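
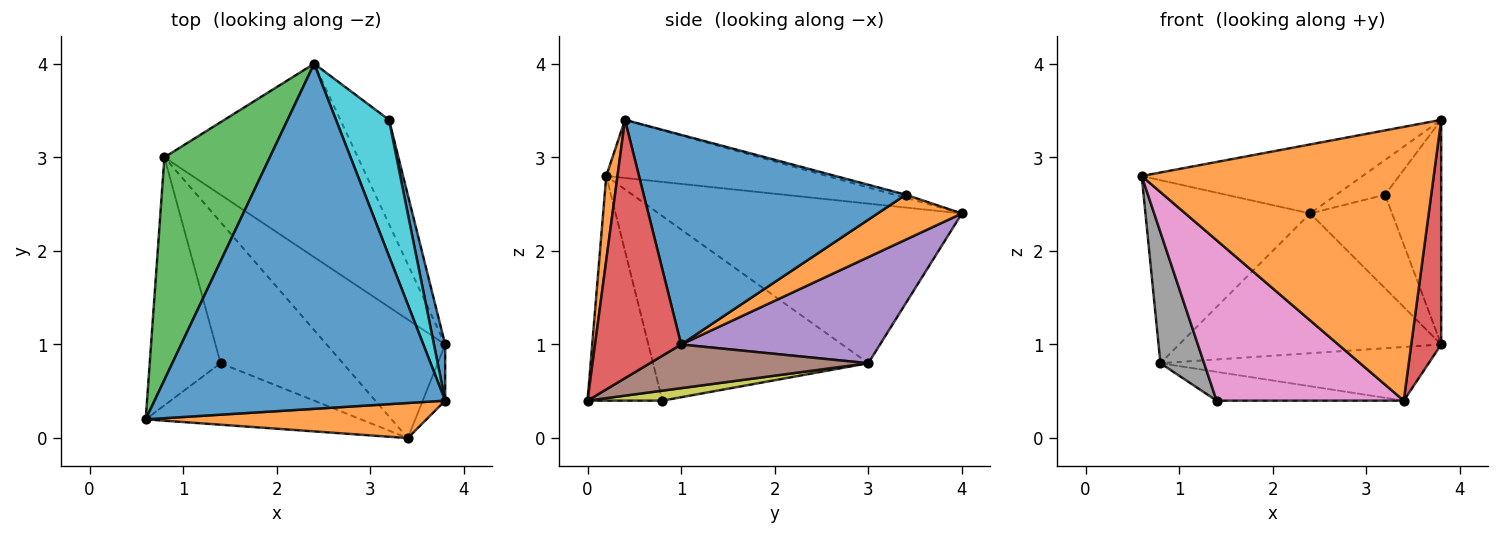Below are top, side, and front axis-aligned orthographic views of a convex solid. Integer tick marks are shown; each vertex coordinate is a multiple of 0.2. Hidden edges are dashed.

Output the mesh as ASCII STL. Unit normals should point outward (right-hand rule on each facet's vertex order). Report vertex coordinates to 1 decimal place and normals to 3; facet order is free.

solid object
 facet normal -0.192 0.192 0.962
  outer loop
   vertex 2.4 4.0 2.4
   vertex 0.6 0.2 2.8
   vertex 3.8 0.4 3.4
  endloop
 endfacet
 facet normal 0.038 -0.991 0.127
  outer loop
   vertex 3.4 0.0 0.4
   vertex 3.8 0.4 3.4
   vertex 0.6 0.2 2.8
  endloop
 endfacet
 facet normal -0.760 0.413 0.502
  outer loop
   vertex 0.8 3.0 0.8
   vertex 0.6 0.2 2.8
   vertex 2.4 4.0 2.4
  endloop
 endfacet
 facet normal 0.941 -0.327 -0.082
  outer loop
   vertex 3.8 1.0 1.0
   vertex 3.8 0.4 3.4
   vertex 3.4 0.0 0.4
  endloop
 endfacet
 facet normal 0.406 0.535 -0.741
  outer loop
   vertex 3.8 1.0 1.0
   vertex 0.8 3.0 0.8
   vertex 2.4 4.0 2.4
  endloop
 endfacet
 facet normal 0.318 0.391 -0.864
  outer loop
   vertex 3.8 1.0 1.0
   vertex 3.4 0.0 0.4
   vertex 0.8 3.0 0.8
  endloop
 endfacet
 facet normal -0.350 -0.875 -0.335
  outer loop
   vertex 1.4 0.8 0.4
   vertex 3.4 0.0 0.4
   vertex 0.6 0.2 2.8
  endloop
 endfacet
 facet normal -0.917 -0.186 -0.352
  outer loop
   vertex 1.4 0.8 0.4
   vertex 0.6 0.2 2.8
   vertex 0.8 3.0 0.8
  endloop
 endfacet
 facet normal 0.080 0.199 -0.977
  outer loop
   vertex 1.4 0.8 0.4
   vertex 0.8 3.0 0.8
   vertex 3.4 0.0 0.4
  endloop
 endfacet
 facet normal -0.057 0.247 0.967
  outer loop
   vertex 3.2 3.4 2.6
   vertex 2.4 4.0 2.4
   vertex 3.8 0.4 3.4
  endloop
 endfacet
 facet normal 0.976 0.209 0.052
  outer loop
   vertex 3.2 3.4 2.6
   vertex 3.8 0.4 3.4
   vertex 3.8 1.0 1.0
  endloop
 endfacet
 facet normal 0.566 0.551 -0.613
  outer loop
   vertex 3.2 3.4 2.6
   vertex 3.8 1.0 1.0
   vertex 2.4 4.0 2.4
  endloop
 endfacet
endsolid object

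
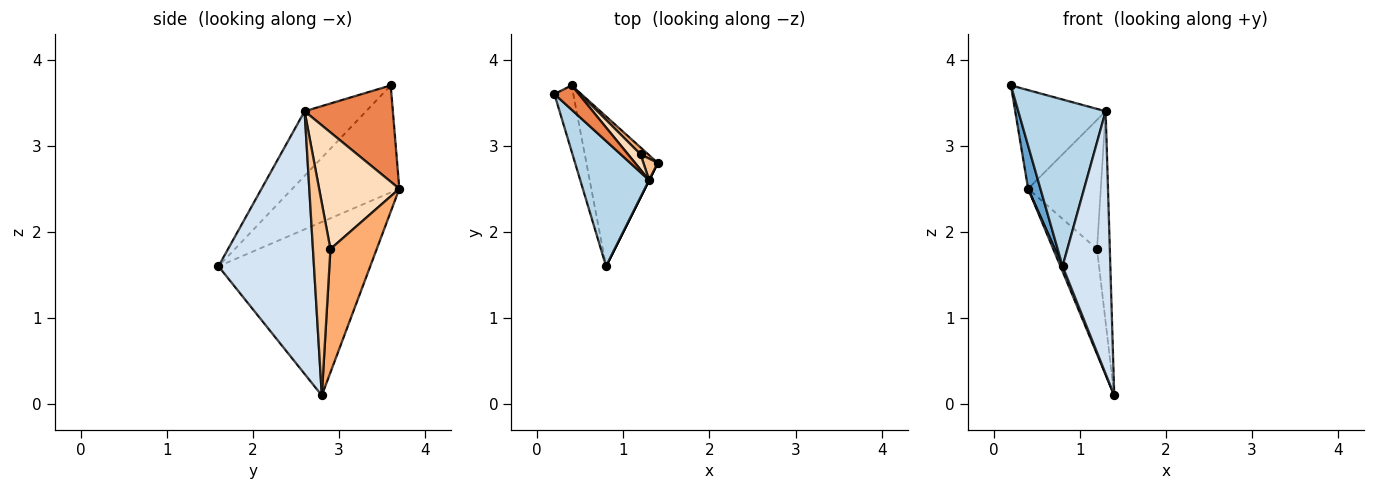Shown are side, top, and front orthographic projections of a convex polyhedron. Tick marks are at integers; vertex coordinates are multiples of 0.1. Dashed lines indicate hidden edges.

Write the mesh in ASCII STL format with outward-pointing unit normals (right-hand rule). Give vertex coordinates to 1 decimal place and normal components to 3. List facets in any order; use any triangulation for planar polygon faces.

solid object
 facet normal -0.979 -0.112 -0.172
  outer loop
   vertex 0.4 3.7 2.5
   vertex 0.8 1.6 1.6
   vertex 0.2 3.6 3.7
  endloop
 endfacet
 facet normal -0.925 -0.013 -0.380
  outer loop
   vertex 0.4 3.7 2.5
   vertex 1.4 2.8 0.1
   vertex 0.8 1.6 1.6
  endloop
 endfacet
 facet normal -0.491 -0.697 0.523
  outer loop
   vertex 1.3 2.6 3.4
   vertex 0.2 3.6 3.7
   vertex 0.8 1.6 1.6
  endloop
 endfacet
 facet normal 0.894 -0.447 0.000
  outer loop
   vertex 1.3 2.6 3.4
   vertex 0.8 1.6 1.6
   vertex 1.4 2.8 0.1
  endloop
 endfacet
 facet normal 0.688 0.705 0.173
  outer loop
   vertex 1.3 2.6 3.4
   vertex 0.4 3.7 2.5
   vertex 0.2 3.6 3.7
  endloop
 endfacet
 facet normal 0.726 0.686 0.045
  outer loop
   vertex 1.2 2.9 1.8
   vertex 1.4 2.8 0.1
   vertex 0.4 3.7 2.5
  endloop
 endfacet
 facet normal 0.806 0.589 0.060
  outer loop
   vertex 1.2 2.9 1.8
   vertex 1.3 2.6 3.4
   vertex 1.4 2.8 0.1
  endloop
 endfacet
 facet normal 0.739 0.669 0.079
  outer loop
   vertex 1.2 2.9 1.8
   vertex 0.4 3.7 2.5
   vertex 1.3 2.6 3.4
  endloop
 endfacet
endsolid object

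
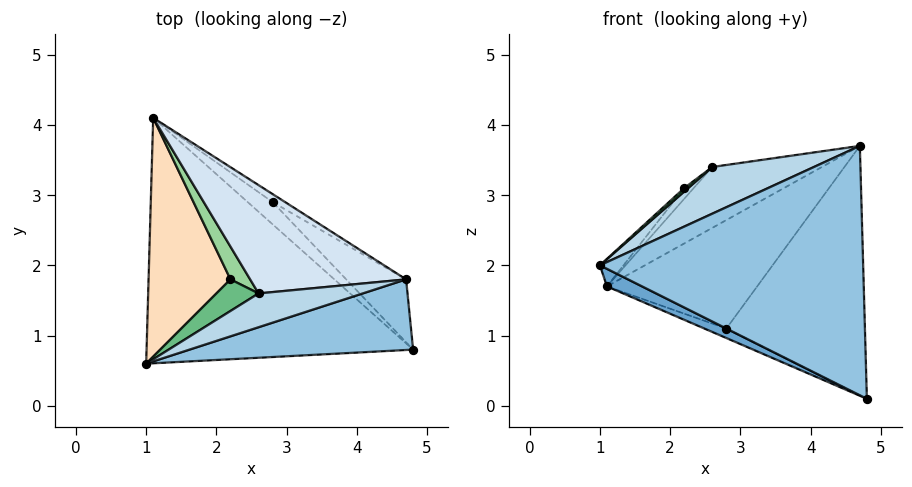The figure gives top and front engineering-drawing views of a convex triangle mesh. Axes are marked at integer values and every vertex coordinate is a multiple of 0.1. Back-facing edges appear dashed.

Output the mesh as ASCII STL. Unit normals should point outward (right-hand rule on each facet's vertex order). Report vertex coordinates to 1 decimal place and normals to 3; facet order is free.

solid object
 facet normal -0.444 -0.064 -0.894
  outer loop
   vertex 1.1 4.1 1.7
   vertex 4.8 0.8 0.1
   vertex 1.0 0.6 2.0
  endloop
 endfacet
 facet normal 0.184 -0.946 0.268
  outer loop
   vertex 4.7 1.8 3.7
   vertex 1.0 0.6 2.0
   vertex 4.8 0.8 0.1
  endloop
 endfacet
 facet normal -0.007 -0.810 0.586
  outer loop
   vertex 2.6 1.6 3.4
   vertex 1.0 0.6 2.0
   vertex 4.7 1.8 3.7
  endloop
 endfacet
 facet normal -0.169 0.483 0.859
  outer loop
   vertex 2.6 1.6 3.4
   vertex 4.7 1.8 3.7
   vertex 1.1 4.1 1.7
  endloop
 endfacet
 facet normal -0.047 0.393 -0.919
  outer loop
   vertex 2.8 2.9 1.1
   vertex 4.8 0.8 0.1
   vertex 1.1 4.1 1.7
  endloop
 endfacet
 facet normal 0.667 0.722 -0.182
  outer loop
   vertex 2.8 2.9 1.1
   vertex 4.7 1.8 3.7
   vertex 4.8 0.8 0.1
  endloop
 endfacet
 facet normal 0.561 0.825 -0.061
  outer loop
   vertex 2.8 2.9 1.1
   vertex 1.1 4.1 1.7
   vertex 4.7 1.8 3.7
  endloop
 endfacet
 facet normal -0.716 0.080 0.694
  outer loop
   vertex 2.2 1.8 3.1
   vertex 1.1 4.1 1.7
   vertex 1.0 0.6 2.0
  endloop
 endfacet
 facet normal -0.625 -0.086 0.776
  outer loop
   vertex 2.2 1.8 3.1
   vertex 1.0 0.6 2.0
   vertex 2.6 1.6 3.4
  endloop
 endfacet
 facet normal -0.486 0.273 0.830
  outer loop
   vertex 2.2 1.8 3.1
   vertex 2.6 1.6 3.4
   vertex 1.1 4.1 1.7
  endloop
 endfacet
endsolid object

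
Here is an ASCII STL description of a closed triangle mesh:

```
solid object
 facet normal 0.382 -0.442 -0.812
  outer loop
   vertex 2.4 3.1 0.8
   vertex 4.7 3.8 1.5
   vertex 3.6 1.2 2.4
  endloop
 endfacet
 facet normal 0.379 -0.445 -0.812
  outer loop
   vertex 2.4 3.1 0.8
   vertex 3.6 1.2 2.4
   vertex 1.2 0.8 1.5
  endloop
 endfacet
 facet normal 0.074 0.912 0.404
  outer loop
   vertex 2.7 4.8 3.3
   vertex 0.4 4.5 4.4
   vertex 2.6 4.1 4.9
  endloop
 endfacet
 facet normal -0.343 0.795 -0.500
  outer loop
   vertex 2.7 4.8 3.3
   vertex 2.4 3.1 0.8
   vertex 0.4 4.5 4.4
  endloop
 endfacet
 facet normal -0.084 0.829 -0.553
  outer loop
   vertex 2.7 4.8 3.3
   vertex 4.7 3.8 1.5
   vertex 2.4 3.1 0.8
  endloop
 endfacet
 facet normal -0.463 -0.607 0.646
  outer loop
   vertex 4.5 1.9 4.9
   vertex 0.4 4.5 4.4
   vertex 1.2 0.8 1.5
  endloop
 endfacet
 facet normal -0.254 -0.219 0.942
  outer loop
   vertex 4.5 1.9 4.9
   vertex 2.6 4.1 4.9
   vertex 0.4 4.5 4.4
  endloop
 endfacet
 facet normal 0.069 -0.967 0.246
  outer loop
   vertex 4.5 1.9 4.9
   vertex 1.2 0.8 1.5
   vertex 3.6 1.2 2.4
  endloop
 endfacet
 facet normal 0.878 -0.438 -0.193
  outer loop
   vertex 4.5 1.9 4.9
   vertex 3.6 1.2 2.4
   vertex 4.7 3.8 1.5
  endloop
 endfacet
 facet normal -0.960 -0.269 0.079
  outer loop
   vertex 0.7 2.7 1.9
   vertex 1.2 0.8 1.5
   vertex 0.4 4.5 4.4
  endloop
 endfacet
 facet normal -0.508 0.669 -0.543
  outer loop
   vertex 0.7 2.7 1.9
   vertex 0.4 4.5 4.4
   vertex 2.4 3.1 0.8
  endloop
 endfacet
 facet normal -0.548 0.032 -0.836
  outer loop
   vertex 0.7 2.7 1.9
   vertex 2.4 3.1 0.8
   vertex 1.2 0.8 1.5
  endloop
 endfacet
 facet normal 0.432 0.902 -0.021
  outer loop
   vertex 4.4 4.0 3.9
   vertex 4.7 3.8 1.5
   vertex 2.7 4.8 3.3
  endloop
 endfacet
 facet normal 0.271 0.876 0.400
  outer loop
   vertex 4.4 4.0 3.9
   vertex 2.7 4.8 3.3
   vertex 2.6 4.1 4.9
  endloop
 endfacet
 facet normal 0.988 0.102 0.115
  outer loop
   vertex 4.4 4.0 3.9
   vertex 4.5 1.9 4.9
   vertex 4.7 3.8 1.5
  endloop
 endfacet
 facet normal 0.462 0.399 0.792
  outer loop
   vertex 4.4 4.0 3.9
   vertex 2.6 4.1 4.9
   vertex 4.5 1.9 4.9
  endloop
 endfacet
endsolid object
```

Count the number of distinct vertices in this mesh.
10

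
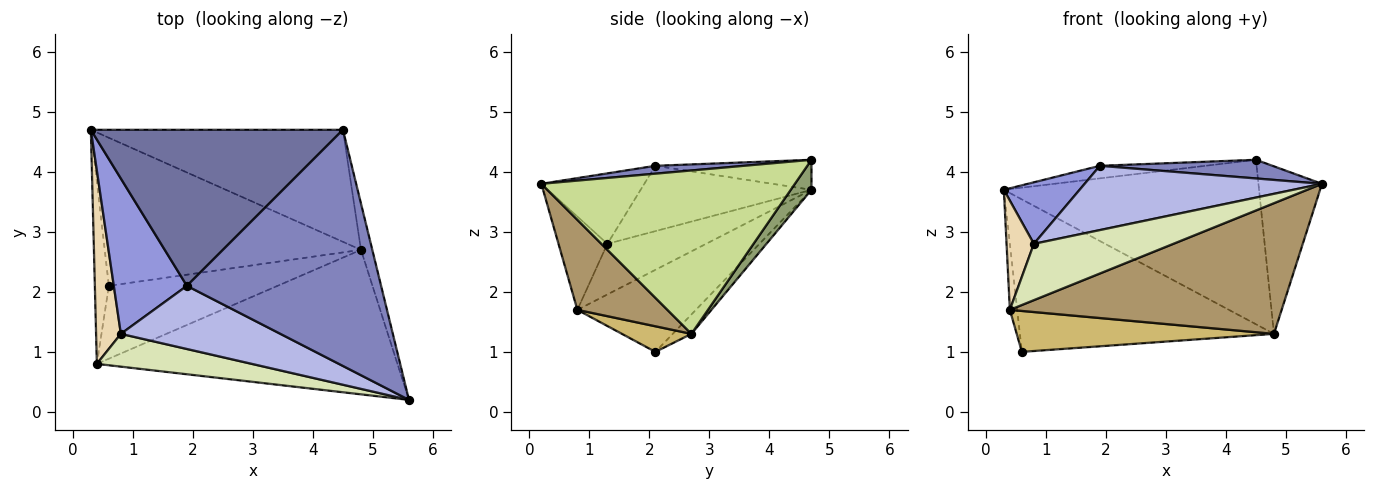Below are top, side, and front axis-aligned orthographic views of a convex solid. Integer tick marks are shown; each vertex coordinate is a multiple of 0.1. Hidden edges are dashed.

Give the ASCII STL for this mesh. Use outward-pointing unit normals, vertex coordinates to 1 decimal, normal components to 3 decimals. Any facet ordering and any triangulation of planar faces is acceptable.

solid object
 facet normal -0.118 0.080 0.990
  outer loop
   vertex 1.9 2.1 4.1
   vertex 4.5 4.7 4.2
   vertex 0.3 4.7 3.7
  endloop
 endfacet
 facet normal 0.040 -0.079 0.996
  outer loop
   vertex 1.9 2.1 4.1
   vertex 5.6 0.2 3.8
   vertex 4.5 4.7 4.2
  endloop
 endfacet
 facet normal -0.639 -0.283 0.715
  outer loop
   vertex 1.9 2.1 4.1
   vertex 0.3 4.7 3.7
   vertex 0.8 1.3 2.8
  endloop
 endfacet
 facet normal -0.296 -0.681 0.670
  outer loop
   vertex 1.9 2.1 4.1
   vertex 0.8 1.3 2.8
   vertex 5.6 0.2 3.8
  endloop
 endfacet
 facet normal 0.067 0.825 -0.562
  outer loop
   vertex 4.8 2.7 1.3
   vertex 0.3 4.7 3.7
   vertex 4.5 4.7 4.2
  endloop
 endfacet
 facet normal -0.053 0.716 -0.696
  outer loop
   vertex 4.8 2.7 1.3
   vertex 0.6 2.1 1.0
   vertex 0.3 4.7 3.7
  endloop
 endfacet
 facet normal 0.968 0.243 -0.067
  outer loop
   vertex 4.8 2.7 1.3
   vertex 4.5 4.7 4.2
   vertex 5.6 0.2 3.8
  endloop
 endfacet
 facet normal -0.290 -0.827 0.481
  outer loop
   vertex 0.4 0.8 1.7
   vertex 5.6 0.2 3.8
   vertex 0.8 1.3 2.8
  endloop
 endfacet
 facet normal 0.217 -0.655 -0.724
  outer loop
   vertex 0.4 0.8 1.7
   vertex 4.8 2.7 1.3
   vertex 5.6 0.2 3.8
  endloop
 endfacet
 facet normal 0.131 -0.486 -0.864
  outer loop
   vertex 0.4 0.8 1.7
   vertex 0.6 2.1 1.0
   vertex 4.8 2.7 1.3
  endloop
 endfacet
 facet normal -0.984 0.061 -0.168
  outer loop
   vertex 0.4 0.8 1.7
   vertex 0.3 4.7 3.7
   vertex 0.6 2.1 1.0
  endloop
 endfacet
 facet normal -0.872 -0.241 0.427
  outer loop
   vertex 0.4 0.8 1.7
   vertex 0.8 1.3 2.8
   vertex 0.3 4.7 3.7
  endloop
 endfacet
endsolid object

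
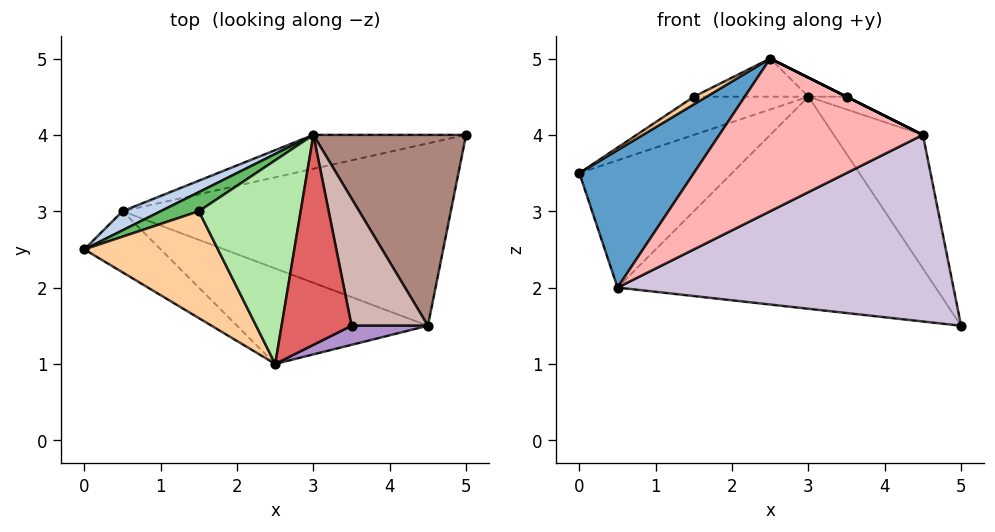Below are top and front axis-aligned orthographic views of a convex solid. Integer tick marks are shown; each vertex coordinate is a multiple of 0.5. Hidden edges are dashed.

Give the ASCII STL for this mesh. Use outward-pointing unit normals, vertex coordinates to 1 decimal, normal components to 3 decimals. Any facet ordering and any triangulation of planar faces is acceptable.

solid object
 facet normal -0.291 -0.874 -0.389
  outer loop
   vertex 0.5 3.0 2.0
   vertex 2.5 1.0 5.0
   vertex 0.0 2.5 3.5
  endloop
 endfacet
 facet normal -0.478 0.869 0.130
  outer loop
   vertex 0.5 3.0 2.0
   vertex 0.0 2.5 3.5
   vertex 3.0 4.0 4.5
  endloop
 endfacet
 facet normal -0.231 0.961 -0.154
  outer loop
   vertex 0.5 3.0 2.0
   vertex 3.0 4.0 4.5
   vertex 5.0 4.0 1.5
  endloop
 endfacet
 facet normal -0.540 -0.060 0.840
  outer loop
   vertex 1.5 3.0 4.5
   vertex 0.0 2.5 3.5
   vertex 2.5 1.0 5.0
  endloop
 endfacet
 facet normal -0.512 0.768 0.384
  outer loop
   vertex 1.5 3.0 4.5
   vertex 3.0 4.0 4.5
   vertex 0.0 2.5 3.5
  endloop
 endfacet
 facet normal -0.122 0.183 0.976
  outer loop
   vertex 1.5 3.0 4.5
   vertex 2.5 1.0 5.0
   vertex 3.0 4.0 4.5
  endloop
 endfacet
 facet normal 0.412 0.082 0.907
  outer loop
   vertex 3.5 1.5 4.5
   vertex 3.0 4.0 4.5
   vertex 2.5 1.0 5.0
  endloop
 endfacet
 facet normal -0.053 -0.847 -0.529
  outer loop
   vertex 4.5 1.5 4.0
   vertex 2.5 1.0 5.0
   vertex 0.5 3.0 2.0
  endloop
 endfacet
 facet normal 0.447 0.000 0.894
  outer loop
   vertex 4.5 1.5 4.0
   vertex 3.5 1.5 4.5
   vertex 2.5 1.0 5.0
  endloop
 endfacet
 facet normal 0.081 -0.713 -0.697
  outer loop
   vertex 4.5 1.5 4.0
   vertex 0.5 3.0 2.0
   vertex 5.0 4.0 1.5
  endloop
 endfacet
 facet normal 0.776 0.362 0.517
  outer loop
   vertex 4.5 1.5 4.0
   vertex 5.0 4.0 1.5
   vertex 3.0 4.0 4.5
  endloop
 endfacet
 facet normal 0.445 0.089 0.891
  outer loop
   vertex 4.5 1.5 4.0
   vertex 3.0 4.0 4.5
   vertex 3.5 1.5 4.5
  endloop
 endfacet
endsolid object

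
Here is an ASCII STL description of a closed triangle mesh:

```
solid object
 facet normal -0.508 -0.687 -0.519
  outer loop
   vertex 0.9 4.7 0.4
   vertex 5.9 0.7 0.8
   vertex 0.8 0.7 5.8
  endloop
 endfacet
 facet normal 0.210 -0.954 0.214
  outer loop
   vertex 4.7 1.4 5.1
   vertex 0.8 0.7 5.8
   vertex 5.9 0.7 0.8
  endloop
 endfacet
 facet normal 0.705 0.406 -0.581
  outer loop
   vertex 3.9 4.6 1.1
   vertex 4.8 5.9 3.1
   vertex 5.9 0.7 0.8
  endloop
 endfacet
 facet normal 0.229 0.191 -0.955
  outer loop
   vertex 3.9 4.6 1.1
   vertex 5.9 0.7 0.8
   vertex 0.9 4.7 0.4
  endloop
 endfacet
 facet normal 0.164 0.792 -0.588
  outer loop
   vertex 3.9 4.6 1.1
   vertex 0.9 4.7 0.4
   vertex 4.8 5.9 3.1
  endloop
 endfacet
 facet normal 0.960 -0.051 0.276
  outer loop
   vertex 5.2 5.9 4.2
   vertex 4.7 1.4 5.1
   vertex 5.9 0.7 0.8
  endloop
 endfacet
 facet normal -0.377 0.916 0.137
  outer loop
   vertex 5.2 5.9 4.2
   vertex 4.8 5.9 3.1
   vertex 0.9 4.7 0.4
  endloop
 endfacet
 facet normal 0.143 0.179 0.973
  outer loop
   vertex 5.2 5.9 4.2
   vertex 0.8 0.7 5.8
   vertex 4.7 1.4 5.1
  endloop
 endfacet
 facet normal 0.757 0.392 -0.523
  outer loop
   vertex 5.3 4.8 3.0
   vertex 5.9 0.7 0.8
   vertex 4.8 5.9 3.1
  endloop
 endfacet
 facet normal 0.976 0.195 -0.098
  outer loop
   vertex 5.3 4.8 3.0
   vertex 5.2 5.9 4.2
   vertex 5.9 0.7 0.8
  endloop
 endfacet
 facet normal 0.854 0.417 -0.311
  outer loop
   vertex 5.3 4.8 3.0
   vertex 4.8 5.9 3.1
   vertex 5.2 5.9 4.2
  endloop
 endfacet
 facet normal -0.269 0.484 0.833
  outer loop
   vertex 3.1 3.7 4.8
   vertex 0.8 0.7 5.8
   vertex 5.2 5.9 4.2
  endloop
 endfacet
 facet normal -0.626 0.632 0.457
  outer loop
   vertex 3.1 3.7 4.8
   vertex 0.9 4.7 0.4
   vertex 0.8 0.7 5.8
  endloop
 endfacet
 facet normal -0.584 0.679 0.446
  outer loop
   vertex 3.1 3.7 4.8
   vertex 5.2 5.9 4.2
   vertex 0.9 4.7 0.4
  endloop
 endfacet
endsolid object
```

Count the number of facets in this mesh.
14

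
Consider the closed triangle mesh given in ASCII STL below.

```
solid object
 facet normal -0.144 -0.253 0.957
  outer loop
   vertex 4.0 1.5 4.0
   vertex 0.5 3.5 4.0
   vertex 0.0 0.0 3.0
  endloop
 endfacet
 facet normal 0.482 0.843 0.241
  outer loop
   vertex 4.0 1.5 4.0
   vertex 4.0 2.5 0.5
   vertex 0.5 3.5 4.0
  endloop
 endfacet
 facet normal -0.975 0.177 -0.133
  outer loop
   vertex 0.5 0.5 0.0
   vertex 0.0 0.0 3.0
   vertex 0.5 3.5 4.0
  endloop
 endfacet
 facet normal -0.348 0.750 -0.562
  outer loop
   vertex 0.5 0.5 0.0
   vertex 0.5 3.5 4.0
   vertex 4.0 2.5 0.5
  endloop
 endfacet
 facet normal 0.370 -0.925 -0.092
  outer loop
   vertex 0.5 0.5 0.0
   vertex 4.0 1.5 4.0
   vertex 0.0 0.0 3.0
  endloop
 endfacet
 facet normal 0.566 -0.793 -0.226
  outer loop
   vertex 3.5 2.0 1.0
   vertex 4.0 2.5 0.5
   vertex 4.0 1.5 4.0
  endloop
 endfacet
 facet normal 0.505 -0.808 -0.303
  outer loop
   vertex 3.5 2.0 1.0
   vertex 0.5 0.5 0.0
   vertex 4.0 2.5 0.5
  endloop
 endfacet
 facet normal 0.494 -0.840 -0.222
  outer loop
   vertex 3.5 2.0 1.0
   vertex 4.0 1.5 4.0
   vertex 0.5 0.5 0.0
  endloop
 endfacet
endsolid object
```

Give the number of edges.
12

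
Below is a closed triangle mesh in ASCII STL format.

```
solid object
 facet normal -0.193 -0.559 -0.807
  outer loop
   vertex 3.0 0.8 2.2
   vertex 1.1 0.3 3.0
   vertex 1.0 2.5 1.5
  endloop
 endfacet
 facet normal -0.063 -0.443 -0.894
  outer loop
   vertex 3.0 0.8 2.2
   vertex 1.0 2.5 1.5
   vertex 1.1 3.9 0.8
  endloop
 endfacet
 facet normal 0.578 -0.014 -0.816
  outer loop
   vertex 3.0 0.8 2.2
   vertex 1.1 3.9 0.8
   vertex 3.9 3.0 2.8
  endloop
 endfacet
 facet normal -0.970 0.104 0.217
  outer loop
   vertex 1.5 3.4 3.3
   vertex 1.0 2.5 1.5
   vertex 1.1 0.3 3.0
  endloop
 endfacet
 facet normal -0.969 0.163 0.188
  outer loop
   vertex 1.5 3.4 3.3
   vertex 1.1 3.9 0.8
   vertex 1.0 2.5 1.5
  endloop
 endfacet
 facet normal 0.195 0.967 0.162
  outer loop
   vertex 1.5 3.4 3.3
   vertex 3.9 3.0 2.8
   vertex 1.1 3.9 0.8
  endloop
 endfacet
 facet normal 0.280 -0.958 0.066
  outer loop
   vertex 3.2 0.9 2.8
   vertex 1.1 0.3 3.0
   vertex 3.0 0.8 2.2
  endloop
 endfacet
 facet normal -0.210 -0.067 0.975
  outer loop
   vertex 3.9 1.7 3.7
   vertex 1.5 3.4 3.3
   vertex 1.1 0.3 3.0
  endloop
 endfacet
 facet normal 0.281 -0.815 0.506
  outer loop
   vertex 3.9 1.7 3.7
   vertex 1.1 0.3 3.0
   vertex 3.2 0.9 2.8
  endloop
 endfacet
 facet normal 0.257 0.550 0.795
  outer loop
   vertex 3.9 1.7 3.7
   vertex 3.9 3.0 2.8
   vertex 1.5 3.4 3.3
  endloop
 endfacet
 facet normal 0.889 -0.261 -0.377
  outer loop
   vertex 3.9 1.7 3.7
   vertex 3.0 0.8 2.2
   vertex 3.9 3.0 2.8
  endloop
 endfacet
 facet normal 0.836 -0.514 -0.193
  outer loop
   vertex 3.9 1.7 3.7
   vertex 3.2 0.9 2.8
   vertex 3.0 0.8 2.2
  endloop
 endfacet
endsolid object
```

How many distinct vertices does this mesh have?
8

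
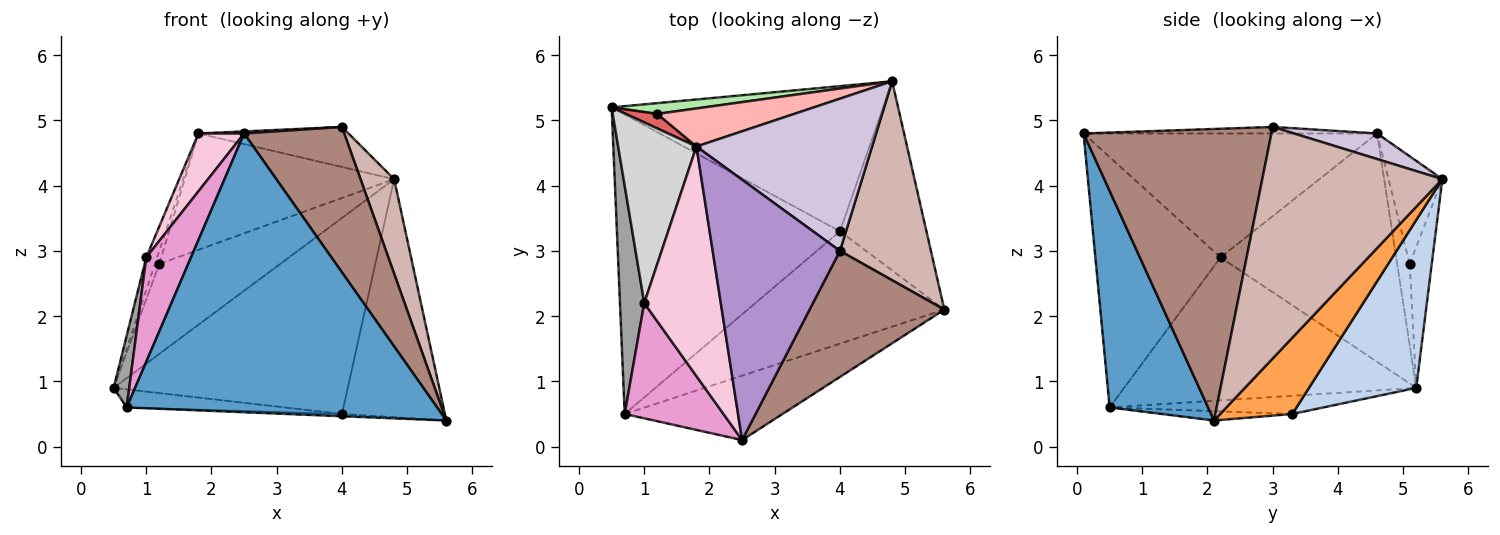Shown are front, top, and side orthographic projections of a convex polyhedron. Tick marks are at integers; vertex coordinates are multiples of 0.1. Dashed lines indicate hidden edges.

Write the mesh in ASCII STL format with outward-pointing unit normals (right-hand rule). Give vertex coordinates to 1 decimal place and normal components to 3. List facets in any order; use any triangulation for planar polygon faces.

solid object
 facet normal 0.295 -0.931 -0.215
  outer loop
   vertex 0.7 0.5 0.6
   vertex 5.6 2.1 0.4
   vertex 2.5 0.1 4.8
  endloop
 endfacet
 facet normal 0.346 0.754 -0.559
  outer loop
   vertex 4.0 3.3 0.5
   vertex 0.5 5.2 0.9
   vertex 4.8 5.6 4.1
  endloop
 endfacet
 facet normal 0.481 0.687 -0.545
  outer loop
   vertex 4.0 3.3 0.5
   vertex 4.8 5.6 4.1
   vertex 5.6 2.1 0.4
  endloop
 endfacet
 facet normal -0.081 0.060 -0.995
  outer loop
   vertex 4.0 3.3 0.5
   vertex 0.7 0.5 0.6
   vertex 0.5 5.2 0.9
  endloop
 endfacet
 facet normal -0.047 0.020 -0.999
  outer loop
   vertex 4.0 3.3 0.5
   vertex 5.6 2.1 0.4
   vertex 0.7 0.5 0.6
  endloop
 endfacet
 facet normal -0.178 0.977 0.117
  outer loop
   vertex 1.2 5.1 2.8
   vertex 4.8 5.6 4.1
   vertex 0.5 5.2 0.9
  endloop
 endfacet
 facet normal -0.887 0.308 0.343
  outer loop
   vertex 1.2 5.1 2.8
   vertex 0.5 5.2 0.9
   vertex 1.8 4.6 4.8
  endloop
 endfacet
 facet normal -0.237 0.923 0.302
  outer loop
   vertex 1.2 5.1 2.8
   vertex 1.8 4.6 4.8
   vertex 4.8 5.6 4.1
  endloop
 endfacet
 facet normal -0.051 -0.008 0.999
  outer loop
   vertex 4.0 3.0 4.9
   vertex 1.8 4.6 4.8
   vertex 2.5 0.1 4.8
  endloop
 endfacet
 facet normal 0.140 0.252 0.958
  outer loop
   vertex 4.0 3.0 4.9
   vertex 4.8 5.6 4.1
   vertex 1.8 4.6 4.8
  endloop
 endfacet
 facet normal 0.817 -0.436 0.378
  outer loop
   vertex 4.0 3.0 4.9
   vertex 2.5 0.1 4.8
   vertex 5.6 2.1 0.4
  endloop
 endfacet
 facet normal 0.917 -0.171 0.360
  outer loop
   vertex 4.0 3.0 4.9
   vertex 5.6 2.1 0.4
   vertex 4.8 5.6 4.1
  endloop
 endfacet
 facet normal -0.883 -0.315 0.348
  outer loop
   vertex 1.0 2.2 2.9
   vertex 0.7 0.5 0.6
   vertex 2.5 0.1 4.8
  endloop
 endfacet
 facet normal -0.843 -0.131 0.521
  outer loop
   vertex 1.0 2.2 2.9
   vertex 2.5 0.1 4.8
   vertex 1.8 4.6 4.8
  endloop
 endfacet
 facet normal -0.985 -0.053 0.167
  outer loop
   vertex 1.0 2.2 2.9
   vertex 0.5 5.2 0.9
   vertex 0.7 0.5 0.6
  endloop
 endfacet
 facet normal -0.944 0.058 0.324
  outer loop
   vertex 1.0 2.2 2.9
   vertex 1.8 4.6 4.8
   vertex 0.5 5.2 0.9
  endloop
 endfacet
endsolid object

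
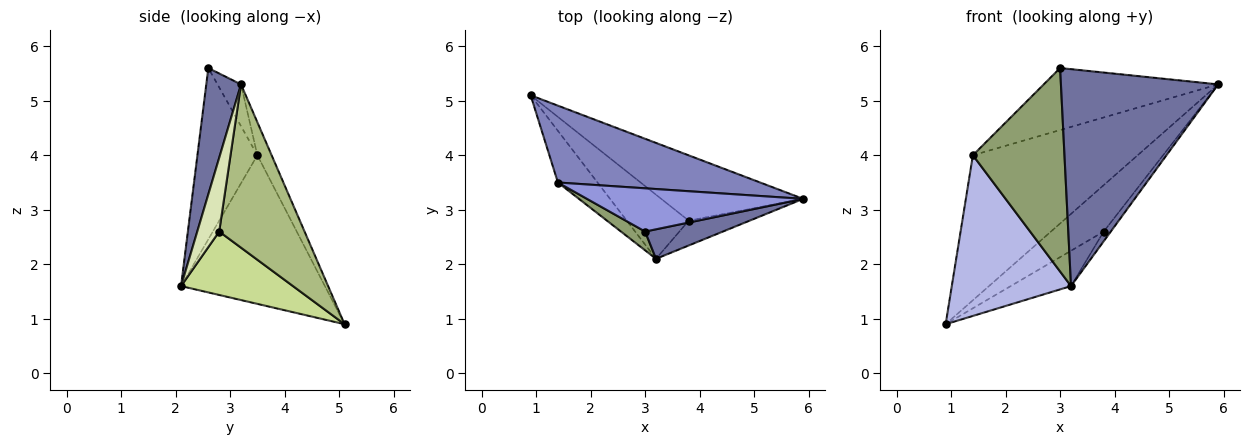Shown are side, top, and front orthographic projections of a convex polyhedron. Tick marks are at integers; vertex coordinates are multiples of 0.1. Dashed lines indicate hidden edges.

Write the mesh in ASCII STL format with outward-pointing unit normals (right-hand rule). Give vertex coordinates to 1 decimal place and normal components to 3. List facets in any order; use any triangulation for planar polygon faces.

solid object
 facet normal 0.214 -0.968 0.132
  outer loop
   vertex 3.0 2.6 5.6
   vertex 3.2 2.1 1.6
   vertex 5.9 3.2 5.3
  endloop
 endfacet
 facet normal -0.076 0.881 0.467
  outer loop
   vertex 1.4 3.5 4.0
   vertex 5.9 3.2 5.3
   vertex 0.9 5.1 0.9
  endloop
 endfacet
 facet normal -0.110 0.815 0.568
  outer loop
   vertex 1.4 3.5 4.0
   vertex 3.0 2.6 5.6
   vertex 5.9 3.2 5.3
  endloop
 endfacet
 facet normal -0.754 -0.625 -0.201
  outer loop
   vertex 1.4 3.5 4.0
   vertex 0.9 5.1 0.9
   vertex 3.2 2.1 1.6
  endloop
 endfacet
 facet normal -0.546 -0.834 0.077
  outer loop
   vertex 1.4 3.5 4.0
   vertex 3.2 2.1 1.6
   vertex 3.0 2.6 5.6
  endloop
 endfacet
 facet normal 0.684 0.423 -0.595
  outer loop
   vertex 3.8 2.8 2.6
   vertex 0.9 5.1 0.9
   vertex 5.9 3.2 5.3
  endloop
 endfacet
 facet normal 0.667 0.360 -0.652
  outer loop
   vertex 3.8 2.8 2.6
   vertex 3.2 2.1 1.6
   vertex 0.9 5.1 0.9
  endloop
 endfacet
 facet normal 0.748 0.241 -0.618
  outer loop
   vertex 3.8 2.8 2.6
   vertex 5.9 3.2 5.3
   vertex 3.2 2.1 1.6
  endloop
 endfacet
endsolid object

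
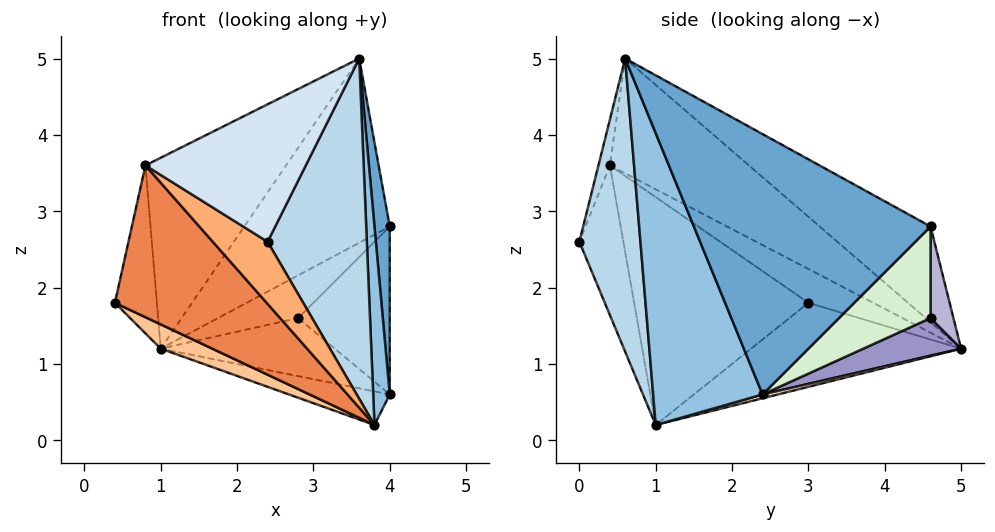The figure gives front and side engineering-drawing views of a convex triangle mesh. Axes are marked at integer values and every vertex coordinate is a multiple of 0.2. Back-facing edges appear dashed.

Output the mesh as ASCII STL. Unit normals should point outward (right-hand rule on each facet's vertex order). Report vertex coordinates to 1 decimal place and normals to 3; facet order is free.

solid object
 facet normal 0.996 -0.064 0.064
  outer loop
   vertex 4.0 4.6 2.8
   vertex 3.6 0.6 5.0
   vertex 4.0 2.4 0.6
  endloop
 endfacet
 facet normal 0.988 -0.149 0.029
  outer loop
   vertex 3.8 1.0 0.2
   vertex 4.0 2.4 0.6
   vertex 3.6 0.6 5.0
  endloop
 endfacet
 facet normal 0.523 -0.851 -0.049
  outer loop
   vertex 3.8 1.0 0.2
   vertex 3.6 0.6 5.0
   vertex 2.4 0.0 2.6
  endloop
 endfacet
 facet normal -0.069 -0.959 0.274
  outer loop
   vertex 0.8 0.4 3.6
   vertex 2.4 0.0 2.6
   vertex 3.6 0.6 5.0
  endloop
 endfacet
 facet normal -0.594 -0.518 -0.616
  outer loop
   vertex 0.8 0.4 3.6
   vertex 0.4 3.0 1.8
   vertex 3.8 1.0 0.2
  endloop
 endfacet
 facet normal -0.515 -0.642 -0.568
  outer loop
   vertex 0.8 0.4 3.6
   vertex 3.8 1.0 0.2
   vertex 2.4 0.0 2.6
  endloop
 endfacet
 facet normal -0.479 -0.117 -0.870
  outer loop
   vertex 1.0 5.0 1.2
   vertex 3.8 1.0 0.2
   vertex 0.4 3.0 1.8
  endloop
 endfacet
 facet normal 0.041 0.269 -0.962
  outer loop
   vertex 1.0 5.0 1.2
   vertex 4.0 2.4 0.6
   vertex 3.8 1.0 0.2
  endloop
 endfacet
 facet normal -0.602 0.390 0.697
  outer loop
   vertex 1.0 5.0 1.2
   vertex 0.4 3.0 1.8
   vertex 0.8 0.4 3.6
  endloop
 endfacet
 facet normal -0.363 0.477 0.800
  outer loop
   vertex 1.0 5.0 1.2
   vertex 3.6 0.6 5.0
   vertex 4.0 4.6 2.8
  endloop
 endfacet
 facet normal -0.428 0.433 0.794
  outer loop
   vertex 1.0 5.0 1.2
   vertex 0.8 0.4 3.6
   vertex 3.6 0.6 5.0
  endloop
 endfacet
 facet normal 0.577 0.577 -0.577
  outer loop
   vertex 2.8 4.6 1.6
   vertex 4.0 4.6 2.8
   vertex 4.0 2.4 0.6
  endloop
 endfacet
 facet normal 0.294 0.524 -0.799
  outer loop
   vertex 2.8 4.6 1.6
   vertex 4.0 2.4 0.6
   vertex 1.0 5.0 1.2
  endloop
 endfacet
 facet normal 0.265 0.927 -0.265
  outer loop
   vertex 2.8 4.6 1.6
   vertex 1.0 5.0 1.2
   vertex 4.0 4.6 2.8
  endloop
 endfacet
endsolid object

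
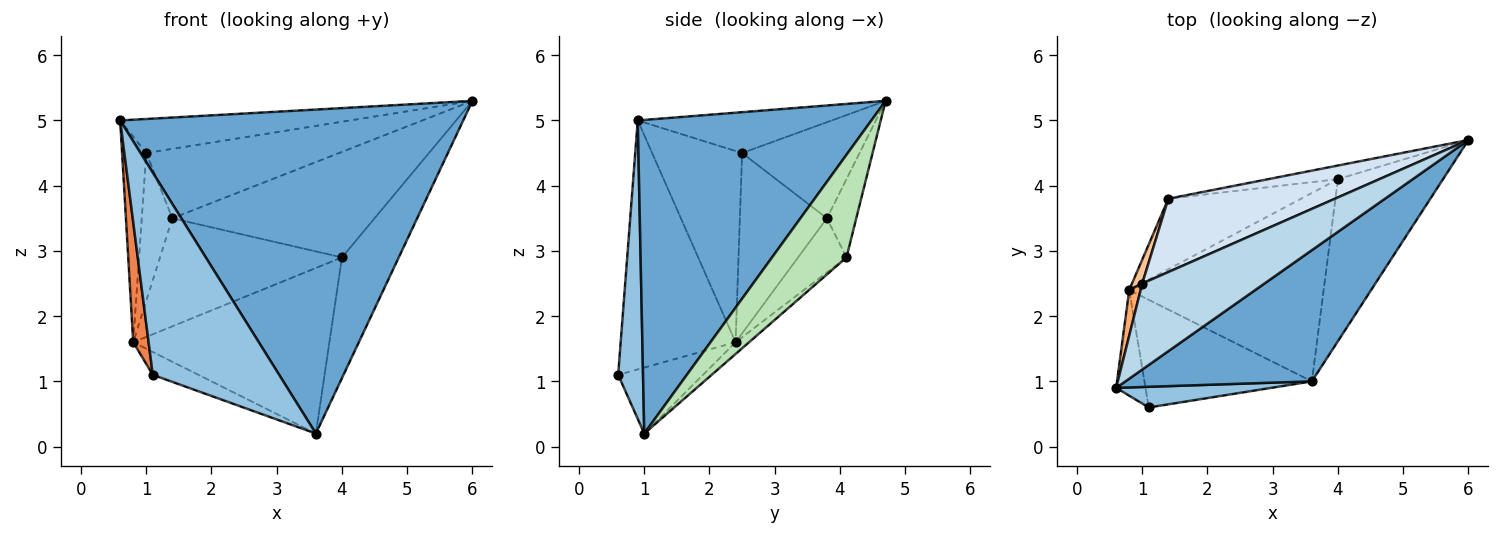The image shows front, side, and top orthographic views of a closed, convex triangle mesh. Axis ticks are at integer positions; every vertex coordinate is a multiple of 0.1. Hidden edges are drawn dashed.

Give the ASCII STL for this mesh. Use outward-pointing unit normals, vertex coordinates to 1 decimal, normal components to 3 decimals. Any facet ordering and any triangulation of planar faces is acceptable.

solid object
 facet normal 0.534 -0.784 0.317
  outer loop
   vertex 3.6 1.0 0.2
   vertex 6.0 4.7 5.3
   vertex 0.6 0.9 5.0
  endloop
 endfacet
 facet normal 0.192 -0.976 0.100
  outer loop
   vertex 1.1 0.6 1.1
   vertex 3.6 1.0 0.2
   vertex 0.6 0.9 5.0
  endloop
 endfacet
 facet normal -0.297 0.352 0.888
  outer loop
   vertex 1.0 2.5 4.5
   vertex 0.6 0.9 5.0
   vertex 6.0 4.7 5.3
  endloop
 endfacet
 facet normal -0.386 0.634 0.670
  outer loop
   vertex 1.0 2.5 4.5
   vertex 6.0 4.7 5.3
   vertex 1.4 3.8 3.5
  endloop
 endfacet
 facet normal -0.984 -0.132 -0.116
  outer loop
   vertex 0.8 2.4 1.6
   vertex 1.1 0.6 1.1
   vertex 0.6 0.9 5.0
  endloop
 endfacet
 facet normal -0.964 0.259 0.058
  outer loop
   vertex 0.8 2.4 1.6
   vertex 0.6 0.9 5.0
   vertex 1.0 2.5 4.5
  endloop
 endfacet
 facet normal -0.942 0.331 0.054
  outer loop
   vertex 0.8 2.4 1.6
   vertex 1.0 2.5 4.5
   vertex 1.4 3.8 3.5
  endloop
 endfacet
 facet normal -0.360 0.194 -0.913
  outer loop
   vertex 0.8 2.4 1.6
   vertex 3.6 1.0 0.2
   vertex 1.1 0.6 1.1
  endloop
 endfacet
 facet normal -0.142 0.982 -0.127
  outer loop
   vertex 4.0 4.1 2.9
   vertex 1.4 3.8 3.5
   vertex 6.0 4.7 5.3
  endloop
 endfacet
 facet normal -0.217 0.817 -0.534
  outer loop
   vertex 4.0 4.1 2.9
   vertex 0.8 2.4 1.6
   vertex 1.4 3.8 3.5
  endloop
 endfacet
 facet normal 0.617 0.470 -0.631
  outer loop
   vertex 4.0 4.1 2.9
   vertex 6.0 4.7 5.3
   vertex 3.6 1.0 0.2
  endloop
 endfacet
 facet normal -0.045 0.659 -0.750
  outer loop
   vertex 4.0 4.1 2.9
   vertex 3.6 1.0 0.2
   vertex 0.8 2.4 1.6
  endloop
 endfacet
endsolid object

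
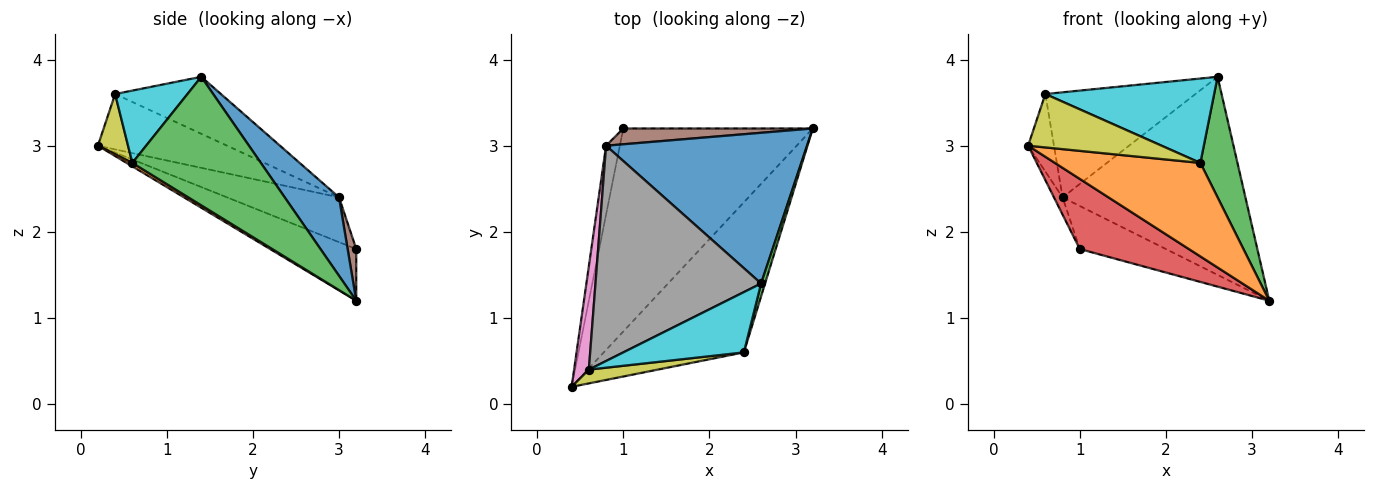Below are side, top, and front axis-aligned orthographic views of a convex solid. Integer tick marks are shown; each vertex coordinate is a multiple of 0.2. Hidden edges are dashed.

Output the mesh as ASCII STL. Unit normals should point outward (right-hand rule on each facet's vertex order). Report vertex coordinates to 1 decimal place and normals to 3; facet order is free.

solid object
 facet normal 0.230 0.774 0.589
  outer loop
   vertex 0.8 3.0 2.4
   vertex 2.6 1.4 3.8
   vertex 3.2 3.2 1.2
  endloop
 endfacet
 facet normal 0.021 -0.529 -0.849
  outer loop
   vertex 2.4 0.6 2.8
   vertex 0.4 0.2 3.0
   vertex 3.2 3.2 1.2
  endloop
 endfacet
 facet normal 0.960 -0.277 0.030
  outer loop
   vertex 2.4 0.6 2.8
   vertex 3.2 3.2 1.2
   vertex 2.6 1.4 3.8
  endloop
 endfacet
 facet normal -0.250 -0.316 -0.915
  outer loop
   vertex 1.0 3.2 1.8
   vertex 3.2 3.2 1.2
   vertex 0.4 0.2 3.0
  endloop
 endfacet
 facet normal -0.953 0.073 -0.293
  outer loop
   vertex 1.0 3.2 1.8
   vertex 0.4 0.2 3.0
   vertex 0.8 3.0 2.4
  endloop
 endfacet
 facet normal 0.093 0.935 0.343
  outer loop
   vertex 1.0 3.2 1.8
   vertex 0.8 3.0 2.4
   vertex 3.2 3.2 1.2
  endloop
 endfacet
 facet normal -0.949 0.190 0.253
  outer loop
   vertex 0.6 0.4 3.6
   vertex 0.8 3.0 2.4
   vertex 0.4 0.2 3.0
  endloop
 endfacet
 facet normal -0.295 0.419 0.859
  outer loop
   vertex 0.6 0.4 3.6
   vertex 2.6 1.4 3.8
   vertex 0.8 3.0 2.4
  endloop
 endfacet
 facet normal 0.214 -0.946 0.244
  outer loop
   vertex 0.6 0.4 3.6
   vertex 0.4 0.2 3.0
   vertex 2.4 0.6 2.8
  endloop
 endfacet
 facet normal 0.329 -0.768 0.549
  outer loop
   vertex 0.6 0.4 3.6
   vertex 2.4 0.6 2.8
   vertex 2.6 1.4 3.8
  endloop
 endfacet
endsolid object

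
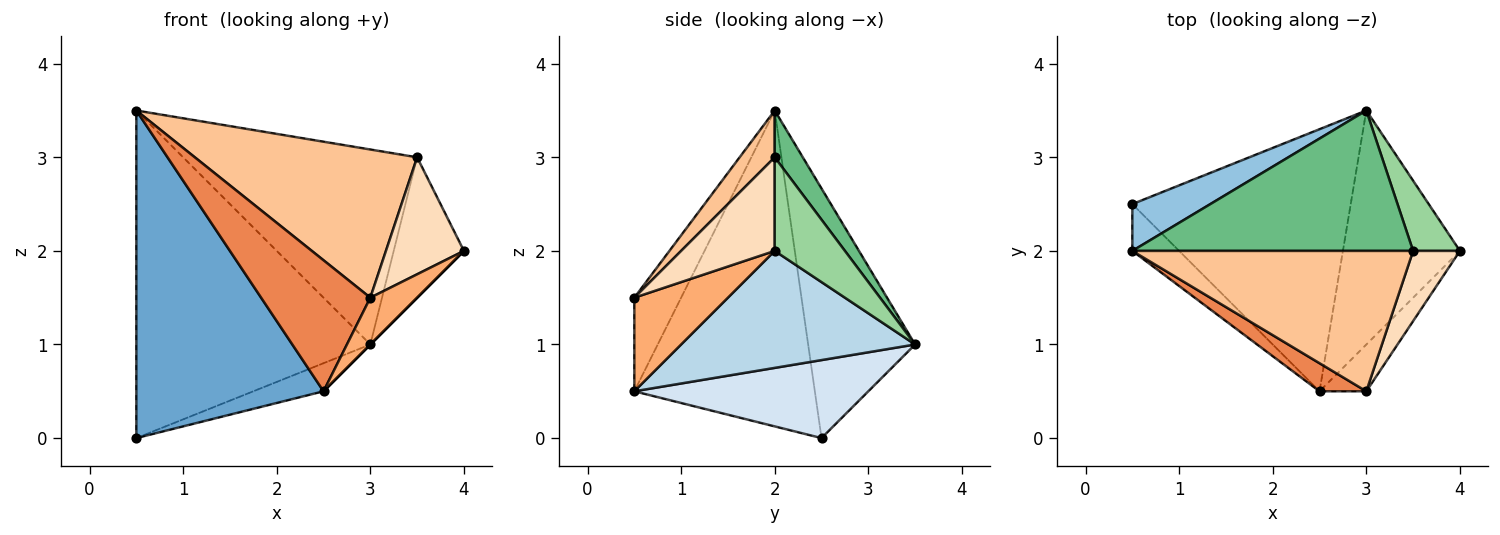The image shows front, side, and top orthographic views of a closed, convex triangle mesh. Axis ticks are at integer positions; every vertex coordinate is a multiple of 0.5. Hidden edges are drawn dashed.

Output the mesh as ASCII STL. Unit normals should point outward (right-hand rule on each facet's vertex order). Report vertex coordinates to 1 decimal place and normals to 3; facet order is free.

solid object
 facet normal -0.690 -0.716 -0.102
  outer loop
   vertex 0.5 2.5 0.0
   vertex 2.5 0.5 0.5
   vertex 0.5 2.0 3.5
  endloop
 endfacet
 facet normal -0.412 0.902 0.129
  outer loop
   vertex 3.0 3.5 1.0
   vertex 0.5 2.5 0.0
   vertex 0.5 2.0 3.5
  endloop
 endfacet
 facet normal 0.707 0.000 -0.707
  outer loop
   vertex 3.0 3.5 1.0
   vertex 4.0 2.0 2.0
   vertex 2.5 0.5 0.5
  endloop
 endfacet
 facet normal 0.335 0.100 -0.937
  outer loop
   vertex 3.0 3.5 1.0
   vertex 2.5 0.5 0.5
   vertex 0.5 2.5 0.0
  endloop
 endfacet
 facet normal -0.386 -0.902 0.193
  outer loop
   vertex 3.0 0.5 1.5
   vertex 0.5 2.0 3.5
   vertex 2.5 0.5 0.5
  endloop
 endfacet
 facet normal 0.816 -0.408 -0.408
  outer loop
   vertex 3.0 0.5 1.5
   vertex 2.5 0.5 0.5
   vertex 4.0 2.0 2.0
  endloop
 endfacet
 facet normal 0.114 -0.721 0.683
  outer loop
   vertex 3.5 2.0 3.0
   vertex 0.5 2.0 3.5
   vertex 3.0 0.5 1.5
  endloop
 endfacet
 facet normal 0.717 -0.598 0.359
  outer loop
   vertex 3.5 2.0 3.0
   vertex 3.0 0.5 1.5
   vertex 4.0 2.0 2.0
  endloop
 endfacet
 facet normal 0.097 0.808 0.582
  outer loop
   vertex 3.5 2.0 3.0
   vertex 3.0 3.5 1.0
   vertex 0.5 2.0 3.5
  endloop
 endfacet
 facet normal 0.667 0.667 0.333
  outer loop
   vertex 3.5 2.0 3.0
   vertex 4.0 2.0 2.0
   vertex 3.0 3.5 1.0
  endloop
 endfacet
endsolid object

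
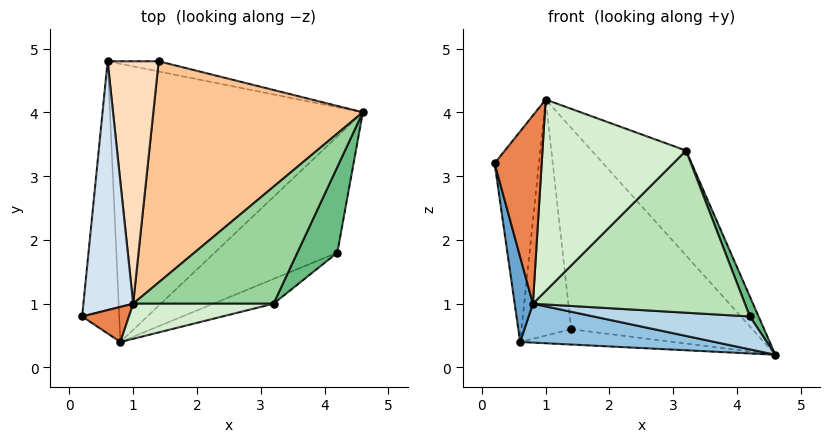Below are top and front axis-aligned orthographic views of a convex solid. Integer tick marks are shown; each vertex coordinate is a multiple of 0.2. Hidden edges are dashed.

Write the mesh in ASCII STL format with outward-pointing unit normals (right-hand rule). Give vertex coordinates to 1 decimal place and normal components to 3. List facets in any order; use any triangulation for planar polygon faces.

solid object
 facet normal -0.965 -0.078 -0.249
  outer loop
   vertex 0.8 0.4 1.0
   vertex 0.2 0.8 3.2
   vertex 0.6 4.8 0.4
  endloop
 endfacet
 facet normal -0.077 -0.138 -0.987
  outer loop
   vertex 0.8 0.4 1.0
   vertex 0.6 4.8 0.4
   vertex 4.6 4.0 0.2
  endloop
 endfacet
 facet normal 0.056 -0.272 -0.961
  outer loop
   vertex 4.2 1.8 0.8
   vertex 0.8 0.4 1.0
   vertex 4.6 4.0 0.2
  endloop
 endfacet
 facet normal -0.745 0.431 0.510
  outer loop
   vertex 1.0 1.0 4.2
   vertex 0.6 4.8 0.4
   vertex 0.2 0.8 3.2
  endloop
 endfacet
 facet normal 0.017 -0.983 0.183
  outer loop
   vertex 1.0 1.0 4.2
   vertex 0.2 0.8 3.2
   vertex 0.8 0.4 1.0
  endloop
 endfacet
 facet normal 0.137 0.824 -0.549
  outer loop
   vertex 1.4 4.8 0.6
   vertex 4.6 4.0 0.2
   vertex 0.6 4.8 0.4
  endloop
 endfacet
 facet normal 0.252 0.651 0.716
  outer loop
   vertex 1.4 4.8 0.6
   vertex 1.0 1.0 4.2
   vertex 4.6 4.0 0.2
  endloop
 endfacet
 facet normal -0.176 0.687 0.705
  outer loop
   vertex 1.4 4.8 0.6
   vertex 0.6 4.8 0.4
   vertex 1.0 1.0 4.2
  endloop
 endfacet
 facet normal 0.938 -0.079 0.337
  outer loop
   vertex 3.2 1.0 3.4
   vertex 4.2 1.8 0.8
   vertex 4.6 4.0 0.2
  endloop
 endfacet
 facet normal 0.261 0.645 0.719
  outer loop
   vertex 3.2 1.0 3.4
   vertex 4.6 4.0 0.2
   vertex 1.0 1.0 4.2
  endloop
 endfacet
 facet normal 0.370 -0.918 -0.140
  outer loop
   vertex 3.2 1.0 3.4
   vertex 0.8 0.4 1.0
   vertex 4.2 1.8 0.8
  endloop
 endfacet
 facet normal 0.065 -0.981 0.180
  outer loop
   vertex 3.2 1.0 3.4
   vertex 1.0 1.0 4.2
   vertex 0.8 0.4 1.0
  endloop
 endfacet
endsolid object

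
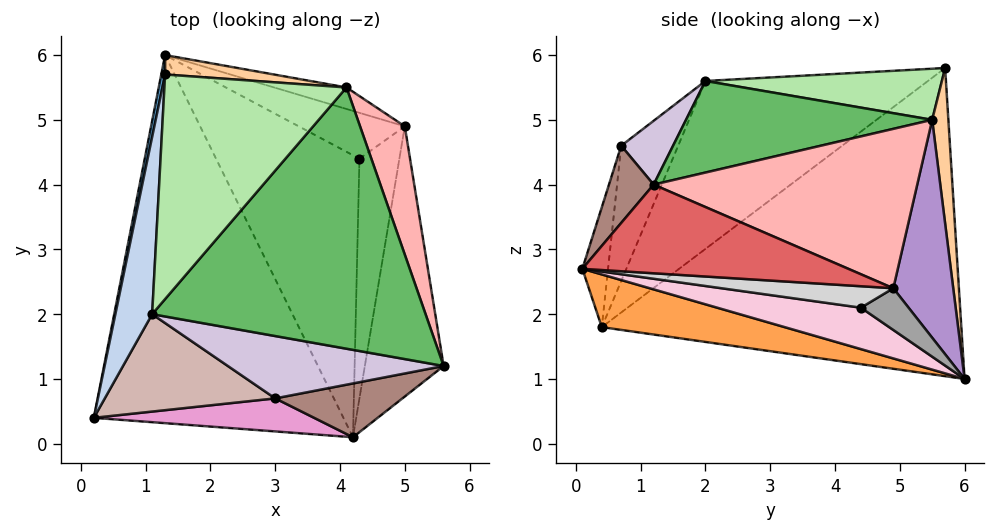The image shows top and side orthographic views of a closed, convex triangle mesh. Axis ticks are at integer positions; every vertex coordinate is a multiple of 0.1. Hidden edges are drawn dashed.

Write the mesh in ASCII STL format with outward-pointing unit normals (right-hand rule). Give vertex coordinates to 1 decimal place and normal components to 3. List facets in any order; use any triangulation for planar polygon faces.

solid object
 facet normal -0.981 0.194 0.012
  outer loop
   vertex 1.3 5.7 5.8
   vertex 1.3 6.0 1.0
   vertex 0.2 0.4 1.8
  endloop
 endfacet
 facet normal -0.976 0.041 0.214
  outer loop
   vertex 1.1 2.0 5.6
   vertex 1.3 5.7 5.8
   vertex 0.2 0.4 1.8
  endloop
 endfacet
 facet normal 0.203 -0.177 -0.963
  outer loop
   vertex 4.2 0.1 2.7
   vertex 0.2 0.4 1.8
   vertex 1.3 6.0 1.0
  endloop
 endfacet
 facet normal 0.089 0.994 0.062
  outer loop
   vertex 4.1 5.5 5.0
   vertex 1.3 6.0 1.0
   vertex 1.3 5.7 5.8
  endloop
 endfacet
 facet normal 0.316 -0.109 0.943
  outer loop
   vertex 4.1 5.5 5.0
   vertex 1.1 2.0 5.6
   vertex 5.6 1.2 4.0
  endloop
 endfacet
 facet normal 0.270 -0.067 0.961
  outer loop
   vertex 4.1 5.5 5.0
   vertex 1.3 5.7 5.8
   vertex 1.1 2.0 5.6
  endloop
 endfacet
 facet normal 0.737 -0.164 -0.655
  outer loop
   vertex 5.0 4.9 2.4
   vertex 5.6 1.2 4.0
   vertex 4.2 0.1 2.7
  endloop
 endfacet
 facet normal 0.929 0.263 0.261
  outer loop
   vertex 5.0 4.9 2.4
   vertex 4.1 5.5 5.0
   vertex 5.6 1.2 4.0
  endloop
 endfacet
 facet normal 0.320 0.941 -0.106
  outer loop
   vertex 5.0 4.9 2.4
   vertex 1.3 6.0 1.0
   vertex 4.1 5.5 5.0
  endloop
 endfacet
 facet normal 0.270 -0.308 0.912
  outer loop
   vertex 3.0 0.7 4.6
   vertex 5.6 1.2 4.0
   vertex 1.1 2.0 5.6
  endloop
 endfacet
 facet normal 0.266 -0.858 0.439
  outer loop
   vertex 3.0 0.7 4.6
   vertex 4.2 0.1 2.7
   vertex 5.6 1.2 4.0
  endloop
 endfacet
 facet normal -0.343 -0.834 0.432
  outer loop
   vertex 3.0 0.7 4.6
   vertex 1.1 2.0 5.6
   vertex 0.2 0.4 1.8
  endloop
 endfacet
 facet normal -0.124 -0.966 0.227
  outer loop
   vertex 3.0 0.7 4.6
   vertex 0.2 0.4 1.8
   vertex 4.2 0.1 2.7
  endloop
 endfacet
 facet normal 0.275 -0.139 -0.951
  outer loop
   vertex 4.3 4.4 2.1
   vertex 4.2 0.1 2.7
   vertex 1.3 6.0 1.0
  endloop
 endfacet
 facet normal 0.365 0.046 -0.930
  outer loop
   vertex 4.3 4.4 2.1
   vertex 1.3 6.0 1.0
   vertex 5.0 4.9 2.4
  endloop
 endfacet
 facet normal 0.469 -0.133 -0.873
  outer loop
   vertex 4.3 4.4 2.1
   vertex 5.0 4.9 2.4
   vertex 4.2 0.1 2.7
  endloop
 endfacet
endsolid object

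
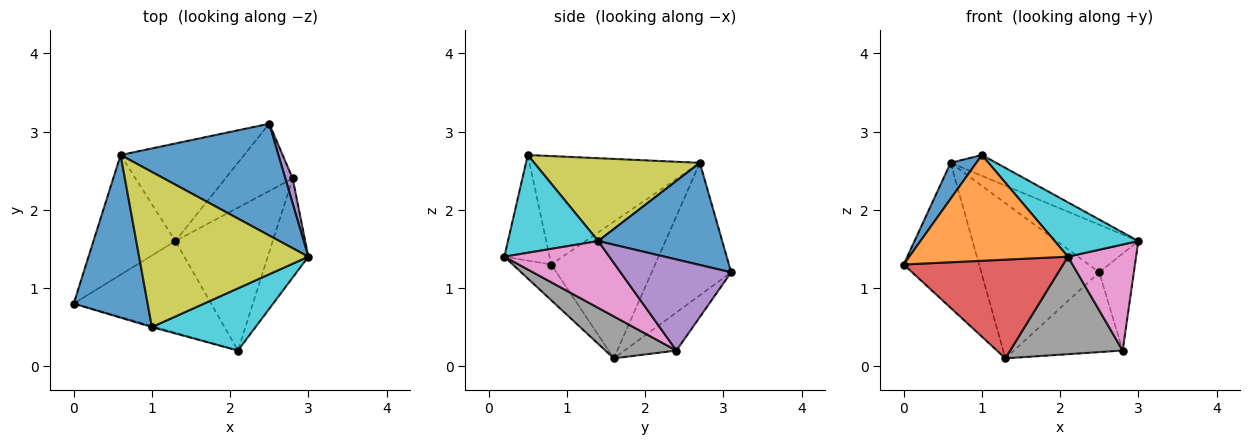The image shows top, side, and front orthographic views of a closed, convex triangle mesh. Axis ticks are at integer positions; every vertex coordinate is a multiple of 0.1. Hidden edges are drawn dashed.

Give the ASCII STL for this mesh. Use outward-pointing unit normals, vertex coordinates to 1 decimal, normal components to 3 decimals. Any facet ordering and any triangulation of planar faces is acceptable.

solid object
 facet normal 0.512 0.337 0.791
  outer loop
   vertex 0.6 2.7 2.6
   vertex 3.0 1.4 1.6
   vertex 2.5 3.1 1.2
  endloop
 endfacet
 facet normal -0.728 0.529 -0.436
  outer loop
   vertex 0.6 2.7 2.6
   vertex 1.3 1.6 0.1
   vertex 0.0 0.8 1.3
  endloop
 endfacet
 facet normal -0.495 0.735 -0.462
  outer loop
   vertex 0.6 2.7 2.6
   vertex 2.5 3.1 1.2
   vertex 1.3 1.6 0.1
  endloop
 endfacet
 facet normal -0.174 -0.722 -0.670
  outer loop
   vertex 2.1 0.2 1.4
   vertex 0.0 0.8 1.3
   vertex 1.3 1.6 0.1
  endloop
 endfacet
 facet normal 0.951 0.298 0.077
  outer loop
   vertex 2.8 2.4 0.2
   vertex 2.5 3.1 1.2
   vertex 3.0 1.4 1.6
  endloop
 endfacet
 facet normal -0.343 0.718 -0.606
  outer loop
   vertex 2.8 2.4 0.2
   vertex 1.3 1.6 0.1
   vertex 2.5 3.1 1.2
  endloop
 endfacet
 facet normal 0.748 -0.485 -0.453
  outer loop
   vertex 2.8 2.4 0.2
   vertex 3.0 1.4 1.6
   vertex 2.1 0.2 1.4
  endloop
 endfacet
 facet normal 0.335 -0.531 -0.778
  outer loop
   vertex 2.8 2.4 0.2
   vertex 2.1 0.2 1.4
   vertex 1.3 1.6 0.1
  endloop
 endfacet
 facet normal 0.436 0.120 0.892
  outer loop
   vertex 1.0 0.5 2.7
   vertex 3.0 1.4 1.6
   vertex 0.6 2.7 2.6
  endloop
 endfacet
 facet normal 0.579 -0.537 0.614
  outer loop
   vertex 1.0 0.5 2.7
   vertex 2.1 0.2 1.4
   vertex 3.0 1.4 1.6
  endloop
 endfacet
 facet normal -0.820 -0.124 0.559
  outer loop
   vertex 1.0 0.5 2.7
   vertex 0.6 2.7 2.6
   vertex 0.0 0.8 1.3
  endloop
 endfacet
 facet normal -0.274 -0.962 -0.010
  outer loop
   vertex 1.0 0.5 2.7
   vertex 0.0 0.8 1.3
   vertex 2.1 0.2 1.4
  endloop
 endfacet
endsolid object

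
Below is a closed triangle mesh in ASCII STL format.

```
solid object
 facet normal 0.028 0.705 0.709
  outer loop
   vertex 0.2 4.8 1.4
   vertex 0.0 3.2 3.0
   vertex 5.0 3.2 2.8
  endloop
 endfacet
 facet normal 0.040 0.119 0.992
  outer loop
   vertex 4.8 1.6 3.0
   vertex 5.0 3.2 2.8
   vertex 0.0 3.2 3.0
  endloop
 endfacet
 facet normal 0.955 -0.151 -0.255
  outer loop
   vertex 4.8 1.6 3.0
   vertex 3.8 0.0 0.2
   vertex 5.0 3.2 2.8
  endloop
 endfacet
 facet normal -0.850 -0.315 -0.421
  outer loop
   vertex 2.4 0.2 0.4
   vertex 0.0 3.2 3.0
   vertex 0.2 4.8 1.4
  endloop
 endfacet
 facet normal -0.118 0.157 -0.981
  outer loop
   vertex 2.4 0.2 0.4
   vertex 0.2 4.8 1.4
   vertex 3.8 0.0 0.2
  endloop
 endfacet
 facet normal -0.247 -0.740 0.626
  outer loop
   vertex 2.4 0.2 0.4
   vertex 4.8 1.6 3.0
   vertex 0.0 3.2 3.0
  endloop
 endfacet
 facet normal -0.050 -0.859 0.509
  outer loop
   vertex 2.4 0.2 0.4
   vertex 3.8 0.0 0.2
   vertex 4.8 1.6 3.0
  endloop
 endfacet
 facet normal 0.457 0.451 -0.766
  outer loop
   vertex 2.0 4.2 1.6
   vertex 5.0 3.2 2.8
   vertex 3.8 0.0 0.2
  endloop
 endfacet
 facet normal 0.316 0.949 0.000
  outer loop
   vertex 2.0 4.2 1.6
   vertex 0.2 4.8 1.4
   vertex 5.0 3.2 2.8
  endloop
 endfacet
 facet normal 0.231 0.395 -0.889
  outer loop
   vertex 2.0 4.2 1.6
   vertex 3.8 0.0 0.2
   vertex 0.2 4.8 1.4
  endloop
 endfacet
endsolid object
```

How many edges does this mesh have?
15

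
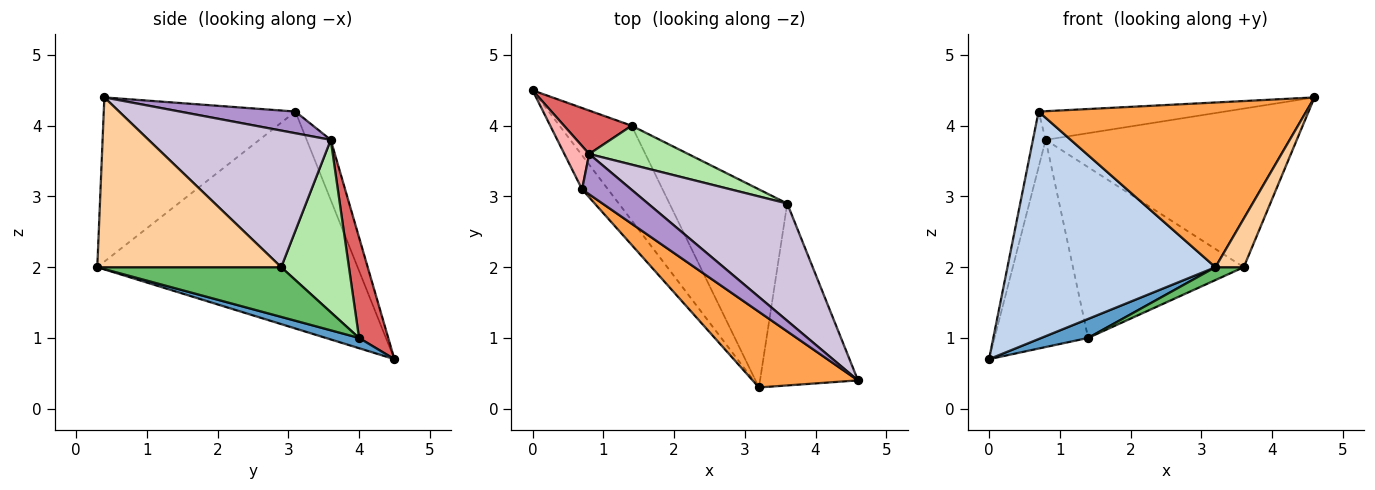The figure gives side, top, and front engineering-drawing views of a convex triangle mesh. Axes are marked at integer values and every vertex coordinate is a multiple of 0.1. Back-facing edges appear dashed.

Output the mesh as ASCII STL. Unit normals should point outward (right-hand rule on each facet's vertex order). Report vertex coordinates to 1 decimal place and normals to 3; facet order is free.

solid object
 facet normal 0.138 -0.195 -0.971
  outer loop
   vertex 1.4 4.0 1.0
   vertex 3.2 0.3 2.0
   vertex 0.0 4.5 0.7
  endloop
 endfacet
 facet normal -0.778 -0.621 -0.093
  outer loop
   vertex 0.7 3.1 4.2
   vertex 0.0 4.5 0.7
   vertex 3.2 0.3 2.0
  endloop
 endfacet
 facet normal -0.545 -0.762 0.350
  outer loop
   vertex 0.7 3.1 4.2
   vertex 3.2 0.3 2.0
   vertex 4.6 0.4 4.4
  endloop
 endfacet
 facet normal 0.859 -0.132 -0.495
  outer loop
   vertex 3.6 2.9 2.0
   vertex 4.6 0.4 4.4
   vertex 3.2 0.3 2.0
  endloop
 endfacet
 facet normal 0.388 -0.060 -0.920
  outer loop
   vertex 3.6 2.9 2.0
   vertex 3.2 0.3 2.0
   vertex 1.4 4.0 1.0
  endloop
 endfacet
 facet normal 0.361 0.909 0.207
  outer loop
   vertex 0.8 3.6 3.8
   vertex 3.6 2.9 2.0
   vertex 1.4 4.0 1.0
  endloop
 endfacet
 facet normal 0.292 0.936 0.196
  outer loop
   vertex 0.8 3.6 3.8
   vertex 1.4 4.0 1.0
   vertex 0.0 4.5 0.7
  endloop
 endfacet
 facet normal -0.831 0.440 0.342
  outer loop
   vertex 0.8 3.6 3.8
   vertex 0.0 4.5 0.7
   vertex 0.7 3.1 4.2
  endloop
 endfacet
 facet normal 0.338 0.546 0.767
  outer loop
   vertex 0.8 3.6 3.8
   vertex 0.7 3.1 4.2
   vertex 4.6 0.4 4.4
  endloop
 endfacet
 facet normal 0.504 0.695 0.514
  outer loop
   vertex 0.8 3.6 3.8
   vertex 4.6 0.4 4.4
   vertex 3.6 2.9 2.0
  endloop
 endfacet
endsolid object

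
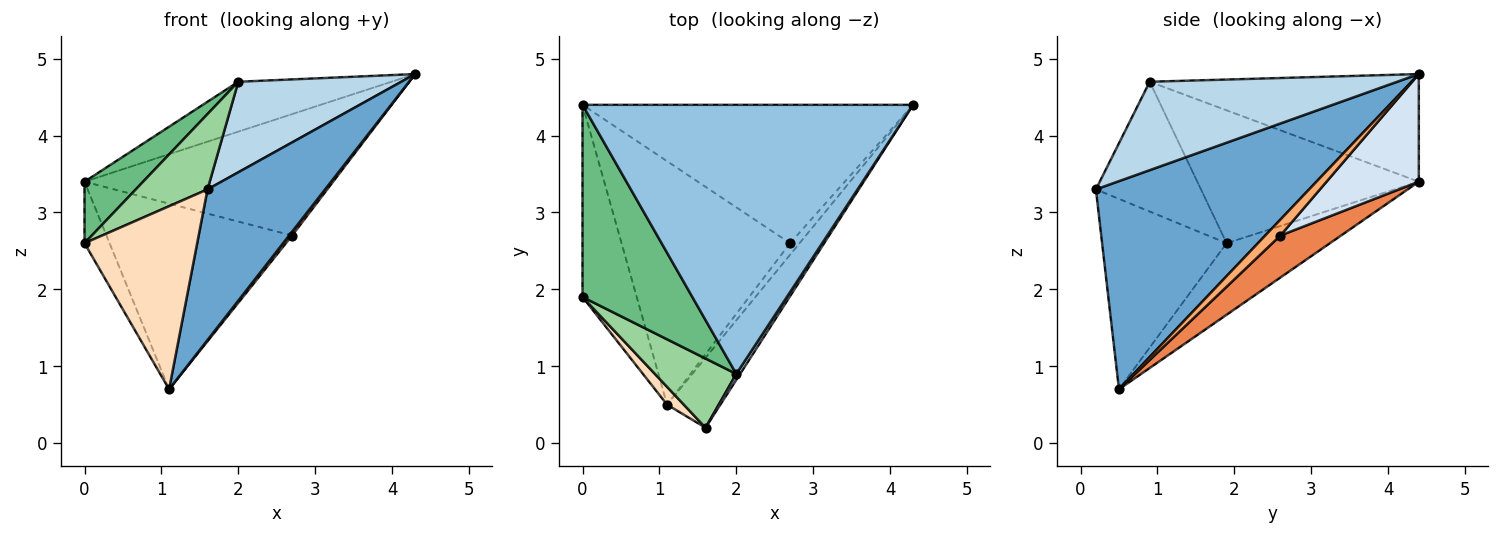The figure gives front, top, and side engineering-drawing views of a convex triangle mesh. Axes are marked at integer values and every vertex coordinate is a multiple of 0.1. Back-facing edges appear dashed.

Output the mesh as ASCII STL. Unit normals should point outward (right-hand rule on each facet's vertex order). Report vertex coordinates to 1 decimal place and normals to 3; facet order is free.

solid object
 facet normal 0.854 -0.471 -0.219
  outer loop
   vertex 1.1 0.5 0.7
   vertex 4.3 4.4 4.8
   vertex 1.6 0.2 3.3
  endloop
 endfacet
 facet normal -0.305 0.174 0.936
  outer loop
   vertex 2.0 0.9 4.7
   vertex 4.3 4.4 4.8
   vertex 0.0 4.4 3.4
  endloop
 endfacet
 facet normal 0.835 -0.550 0.036
  outer loop
   vertex 2.0 0.9 4.7
   vertex 1.6 0.2 3.3
   vertex 4.3 4.4 4.8
  endloop
 endfacet
 facet normal 0.238 0.641 -0.730
  outer loop
   vertex 2.7 2.6 2.7
   vertex 0.0 4.4 3.4
   vertex 4.3 4.4 4.8
  endloop
 endfacet
 facet normal 0.194 0.595 -0.780
  outer loop
   vertex 2.7 2.6 2.7
   vertex 1.1 0.5 0.7
   vertex 0.0 4.4 3.4
  endloop
 endfacet
 facet normal 0.848 -0.168 -0.503
  outer loop
   vertex 2.7 2.6 2.7
   vertex 4.3 4.4 4.8
   vertex 1.1 0.5 0.7
  endloop
 endfacet
 facet normal -0.783 0.190 -0.593
  outer loop
   vertex 0.0 1.9 2.6
   vertex 0.0 4.4 3.4
   vertex 1.1 0.5 0.7
  endloop
 endfacet
 facet normal -0.740 -0.670 0.065
  outer loop
   vertex 0.0 1.9 2.6
   vertex 1.1 0.5 0.7
   vertex 1.6 0.2 3.3
  endloop
 endfacet
 facet normal -0.755 -0.200 0.624
  outer loop
   vertex 0.0 1.9 2.6
   vertex 2.0 0.9 4.7
   vertex 0.0 4.4 3.4
  endloop
 endfacet
 facet normal -0.733 -0.501 0.460
  outer loop
   vertex 0.0 1.9 2.6
   vertex 1.6 0.2 3.3
   vertex 2.0 0.9 4.7
  endloop
 endfacet
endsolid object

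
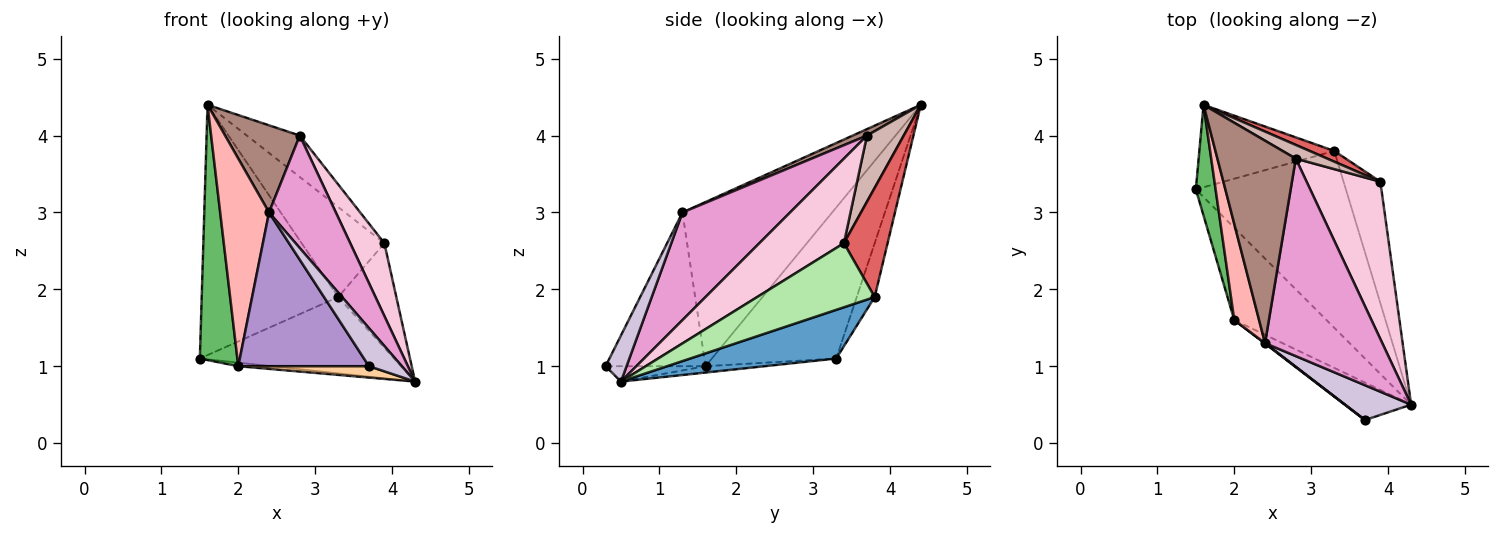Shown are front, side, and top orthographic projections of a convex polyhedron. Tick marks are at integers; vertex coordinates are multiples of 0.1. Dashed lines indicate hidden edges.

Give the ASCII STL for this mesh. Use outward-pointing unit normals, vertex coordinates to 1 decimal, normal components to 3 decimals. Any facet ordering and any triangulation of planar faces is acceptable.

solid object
 facet normal 0.286 0.380 -0.880
  outer loop
   vertex 3.3 3.8 1.9
   vertex 4.3 0.5 0.8
   vertex 1.5 3.3 1.1
  endloop
 endfacet
 facet normal -0.124 0.942 -0.310
  outer loop
   vertex 3.3 3.8 1.9
   vertex 1.5 3.3 1.1
   vertex 1.6 4.4 4.4
  endloop
 endfacet
 facet normal -0.068 0.039 -0.997
  outer loop
   vertex 2.0 1.6 1.0
   vertex 1.5 3.3 1.1
   vertex 4.3 0.5 0.8
  endloop
 endfacet
 facet normal -0.217 -0.284 -0.934
  outer loop
   vertex 2.0 1.6 1.0
   vertex 4.3 0.5 0.8
   vertex 3.7 0.3 1.0
  endloop
 endfacet
 facet normal -0.950 -0.287 0.124
  outer loop
   vertex 2.0 1.6 1.0
   vertex 1.6 4.4 4.4
   vertex 1.5 3.3 1.1
  endloop
 endfacet
 facet normal 0.797 0.394 -0.458
  outer loop
   vertex 3.9 3.4 2.6
   vertex 4.3 0.5 0.8
   vertex 3.3 3.8 1.9
  endloop
 endfacet
 facet normal 0.464 0.879 0.105
  outer loop
   vertex 3.9 3.4 2.6
   vertex 3.3 3.8 1.9
   vertex 1.6 4.4 4.4
  endloop
 endfacet
 facet normal -0.941 -0.307 0.142
  outer loop
   vertex 2.4 1.3 3.0
   vertex 1.6 4.4 4.4
   vertex 2.0 1.6 1.0
  endloop
 endfacet
 facet normal -0.607 -0.794 0.002
  outer loop
   vertex 2.4 1.3 3.0
   vertex 2.0 1.6 1.0
   vertex 3.7 0.3 1.0
  endloop
 endfacet
 facet normal 0.426 -0.667 0.611
  outer loop
   vertex 2.4 1.3 3.0
   vertex 3.7 0.3 1.0
   vertex 4.3 0.5 0.8
  endloop
 endfacet
 facet normal 0.075 -0.394 0.916
  outer loop
   vertex 2.8 3.7 4.0
   vertex 1.6 4.4 4.4
   vertex 2.4 1.3 3.0
  endloop
 endfacet
 facet normal 0.550 0.793 0.262
  outer loop
   vertex 2.8 3.7 4.0
   vertex 3.9 3.4 2.6
   vertex 1.6 4.4 4.4
  endloop
 endfacet
 facet normal 0.624 -0.387 0.679
  outer loop
   vertex 2.8 3.7 4.0
   vertex 2.4 1.3 3.0
   vertex 4.3 0.5 0.8
  endloop
 endfacet
 facet normal 0.721 -0.291 0.629
  outer loop
   vertex 2.8 3.7 4.0
   vertex 4.3 0.5 0.8
   vertex 3.9 3.4 2.6
  endloop
 endfacet
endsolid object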